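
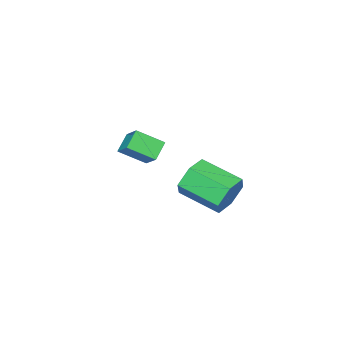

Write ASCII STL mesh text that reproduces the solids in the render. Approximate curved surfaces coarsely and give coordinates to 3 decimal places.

solid 
facet normal -0.145 0.941 -0.307
outer loop
vertex -1.398 -0.479 -2.027
vertex -1.893 -0.283 -1.192
vertex -0.914 -0.145 -1.231
endloop
endfacet
facet normal 0.860 -0.033 -0.509
outer loop
vertex -1.398 -0.479 -2.027
vertex -0.914 -0.145 -1.231
vertex -1.111 -2.332 -1.423
endloop
endfacet
facet normal 0.860 -0.033 -0.509
outer loop
vertex -1.111 -2.332 -1.423
vertex -0.914 -0.145 -1.231
vertex -0.627 -1.998 -0.627
endloop
endfacet
facet normal 0.146 -0.941 0.306
outer loop
vertex -1.111 -2.332 -1.423
vertex -0.627 -1.998 -0.627
vertex -1.607 -2.137 -0.588
endloop
endfacet
facet normal -0.145 0.941 -0.307
outer loop
vertex -0.914 -0.145 -1.231
vertex -1.893 -0.283 -1.192
vertex -1.409 0.051 -0.396
endloop
endfacet
facet normal 0.854 0.276 0.441
outer loop
vertex -0.914 -0.145 -1.231
vertex -1.409 0.051 -0.396
vertex -0.627 -1.998 -0.627
endloop
endfacet
facet normal 0.854 0.276 0.441
outer loop
vertex -0.627 -1.998 -0.627
vertex -1.409 0.051 -0.396
vertex -1.122 -1.802 0.208
endloop
endfacet
facet normal 0.146 -0.940 0.307
outer loop
vertex -0.627 -1.998 -0.627
vertex -1.122 -1.802 0.208
vertex -1.607 -2.137 -0.588
endloop
endfacet
facet normal -0.146 0.941 -0.306
outer loop
vertex -1.409 0.051 -0.396
vertex -1.893 -0.283 -1.192
vertex -2.389 -0.088 -0.357
endloop
endfacet
facet normal -0.006 0.309 0.951
outer loop
vertex -1.409 0.051 -0.396
vertex -2.389 -0.088 -0.357
vertex -1.122 -1.802 0.208
endloop
endfacet
facet normal -0.006 0.309 0.951
outer loop
vertex -1.122 -1.802 0.208
vertex -2.389 -0.088 -0.357
vertex -2.102 -1.941 0.247
endloop
endfacet
facet normal 0.146 -0.940 0.307
outer loop
vertex -1.122 -1.802 0.208
vertex -2.102 -1.941 0.247
vertex -1.607 -2.137 -0.588
endloop
endfacet
facet normal -0.146 0.941 -0.306
outer loop
vertex -2.389 -0.088 -0.357
vertex -1.893 -0.283 -1.192
vertex -2.873 -0.422 -1.153
endloop
endfacet
facet normal -0.860 0.033 0.509
outer loop
vertex -2.389 -0.088 -0.357
vertex -2.873 -0.422 -1.153
vertex -2.102 -1.941 0.247
endloop
endfacet
facet normal -0.860 0.033 0.509
outer loop
vertex -2.102 -1.941 0.247
vertex -2.873 -0.422 -1.153
vertex -2.586 -2.275 -0.549
endloop
endfacet
facet normal 0.145 -0.941 0.307
outer loop
vertex -2.102 -1.941 0.247
vertex -2.586 -2.275 -0.549
vertex -1.607 -2.137 -0.588
endloop
endfacet
facet normal -0.146 0.940 -0.307
outer loop
vertex -2.873 -0.422 -1.153
vertex -1.893 -0.283 -1.192
vertex -2.378 -0.618 -1.988
endloop
endfacet
facet normal -0.854 -0.276 -0.441
outer loop
vertex -2.873 -0.422 -1.153
vertex -2.378 -0.618 -1.988
vertex -2.586 -2.275 -0.549
endloop
endfacet
facet normal -0.854 -0.276 -0.441
outer loop
vertex -2.586 -2.275 -0.549
vertex -2.378 -0.618 -1.988
vertex -2.091 -2.471 -1.384
endloop
endfacet
facet normal 0.145 -0.941 0.307
outer loop
vertex -2.586 -2.275 -0.549
vertex -2.091 -2.471 -1.384
vertex -1.607 -2.137 -0.588
endloop
endfacet
facet normal -0.146 0.940 -0.307
outer loop
vertex -2.378 -0.618 -1.988
vertex -1.893 -0.283 -1.192
vertex -1.398 -0.479 -2.027
endloop
endfacet
facet normal 0.006 -0.309 -0.951
outer loop
vertex -2.378 -0.618 -1.988
vertex -1.398 -0.479 -2.027
vertex -2.091 -2.471 -1.384
endloop
endfacet
facet normal 0.006 -0.309 -0.951
outer loop
vertex -2.091 -2.471 -1.384
vertex -1.398 -0.479 -2.027
vertex -1.111 -2.332 -1.423
endloop
endfacet
facet normal 0.146 -0.941 0.306
outer loop
vertex -2.091 -2.471 -1.384
vertex -1.111 -2.332 -1.423
vertex -1.607 -2.137 -0.588
endloop
endfacet
facet normal -0.773 -0.163 0.613
outer loop
vertex 2.97 -1.003 4.446
vertex 2.284 -0.166 3.802
vertex 2.624 -1.784 3.802
endloop
endfacet
facet normal 0.545 -0.664 0.512
outer loop
vertex 3.336 -1.634 3.238
vertex 2.97 -1.003 4.446
vertex 2.624 -1.784 3.802
endloop
endfacet
facet normal -0.774 -0.163 0.612
outer loop
vertex 2.624 -1.784 3.802
vertex 2.284 -0.166 3.802
vertex 1.938 -0.946 3.157
endloop
endfacet
facet normal -0.324 -0.729 -0.603
outer loop
vertex 1.938 -0.946 3.157
vertex 3.336 -1.634 3.238
vertex 2.624 -1.784 3.802
endloop
endfacet
facet normal 0.324 0.729 0.603
outer loop
vertex 2.97 -1.003 4.446
vertex 2.996 -0.016 3.238
vertex 2.284 -0.166 3.802
endloop
endfacet
facet normal 0.544 -0.665 0.512
outer loop
vertex 3.682 -0.854 3.883
vertex 2.97 -1.003 4.446
vertex 3.336 -1.634 3.238
endloop
endfacet
facet normal 0.324 0.729 0.603
outer loop
vertex 3.682 -0.854 3.883
vertex 2.996 -0.016 3.238
vertex 2.97 -1.003 4.446
endloop
endfacet
facet normal -0.545 0.665 -0.511
outer loop
vertex 2.284 -0.166 3.802
vertex 2.996 -0.016 3.238
vertex 1.938 -0.946 3.157
endloop
endfacet
facet normal -0.324 -0.729 -0.603
outer loop
vertex 2.65 -0.797 2.594
vertex 3.336 -1.634 3.238
vertex 1.938 -0.946 3.157
endloop
endfacet
facet normal -0.544 0.664 -0.513
outer loop
vertex 1.938 -0.946 3.157
vertex 2.996 -0.016 3.238
vertex 2.65 -0.797 2.594
endloop
endfacet
facet normal 0.774 0.163 -0.612
outer loop
vertex 2.65 -0.797 2.594
vertex 3.682 -0.854 3.883
vertex 3.336 -1.634 3.238
endloop
endfacet
facet normal 0.774 0.162 -0.612
outer loop
vertex 2.996 -0.016 3.238
vertex 3.682 -0.854 3.883
vertex 2.65 -0.797 2.594
endloop
endfacet

endsolid


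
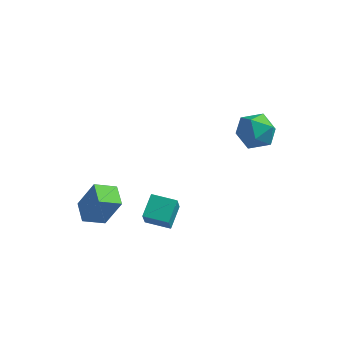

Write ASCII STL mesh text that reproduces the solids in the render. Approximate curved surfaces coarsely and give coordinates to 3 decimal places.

solid 
facet normal -0.741 -0.525 0.418
outer loop
vertex -3.649 -2.442 0.623
vertex -4.159 -1.587 0.793
vertex -4.325 -2.574 -0.743
endloop
endfacet
facet normal 0.505 -0.847 -0.168
outer loop
vertex -3.561 -2.033 -1.173
vertex -3.649 -2.442 0.623
vertex -4.325 -2.574 -0.743
endloop
endfacet
facet normal -0.741 -0.525 0.418
outer loop
vertex -4.325 -2.574 -0.743
vertex -4.159 -1.587 0.793
vertex -4.835 -1.719 -0.573
endloop
endfacet
facet normal -0.442 -0.086 -0.893
outer loop
vertex -4.835 -1.719 -0.573
vertex -3.561 -2.033 -1.173
vertex -4.325 -2.574 -0.743
endloop
endfacet
facet normal 0.442 0.086 0.893
outer loop
vertex -3.649 -2.442 0.623
vertex -3.395 -1.046 0.363
vertex -4.159 -1.587 0.793
endloop
endfacet
facet normal 0.505 -0.847 -0.168
outer loop
vertex -2.885 -1.901 0.193
vertex -3.649 -2.442 0.623
vertex -3.561 -2.033 -1.173
endloop
endfacet
facet normal 0.442 0.086 0.893
outer loop
vertex -2.885 -1.901 0.193
vertex -3.395 -1.046 0.363
vertex -3.649 -2.442 0.623
endloop
endfacet
facet normal -0.505 0.847 0.168
outer loop
vertex -4.159 -1.587 0.793
vertex -3.395 -1.046 0.363
vertex -4.835 -1.719 -0.573
endloop
endfacet
facet normal -0.442 -0.086 -0.893
outer loop
vertex -4.071 -1.178 -1.003
vertex -3.561 -2.033 -1.173
vertex -4.835 -1.719 -0.573
endloop
endfacet
facet normal -0.505 0.847 0.168
outer loop
vertex -4.835 -1.719 -0.573
vertex -3.395 -1.046 0.363
vertex -4.071 -1.178 -1.003
endloop
endfacet
facet normal 0.741 0.525 -0.418
outer loop
vertex -4.071 -1.178 -1.003
vertex -2.885 -1.901 0.193
vertex -3.561 -2.033 -1.173
endloop
endfacet
facet normal 0.741 0.525 -0.418
outer loop
vertex -3.395 -1.046 0.363
vertex -2.885 -1.901 0.193
vertex -4.071 -1.178 -1.003
endloop
endfacet
facet normal -0.997 0.001 0.074
outer loop
vertex -1.981 -2.067 -0.167
vertex -1.941 -1.088 0.355
vertex -2.046 -1.591 -1.055
endloop
endfacet
facet normal -0.035 -0.882 -0.470
outer loop
vertex -0.959 -1.592 -1.135
vertex -1.981 -2.067 -0.167
vertex -2.046 -1.591 -1.055
endloop
endfacet
facet normal -0.997 0.001 0.074
outer loop
vertex -2.046 -1.591 -1.055
vertex -1.941 -1.088 0.355
vertex -2.006 -0.612 -0.533
endloop
endfacet
facet normal -0.064 0.472 -0.879
outer loop
vertex -2.006 -0.612 -0.533
vertex -0.959 -1.592 -1.135
vertex -2.046 -1.591 -1.055
endloop
endfacet
facet normal 0.064 -0.472 0.879
outer loop
vertex -1.981 -2.067 -0.167
vertex -0.854 -1.089 0.275
vertex -1.941 -1.088 0.355
endloop
endfacet
facet normal -0.035 -0.882 -0.470
outer loop
vertex -0.894 -2.068 -0.247
vertex -1.981 -2.067 -0.167
vertex -0.959 -1.592 -1.135
endloop
endfacet
facet normal 0.064 -0.472 0.879
outer loop
vertex -0.894 -2.068 -0.247
vertex -0.854 -1.089 0.275
vertex -1.981 -2.067 -0.167
endloop
endfacet
facet normal 0.035 0.882 0.470
outer loop
vertex -1.941 -1.088 0.355
vertex -0.854 -1.089 0.275
vertex -2.006 -0.612 -0.533
endloop
endfacet
facet normal -0.064 0.472 -0.879
outer loop
vertex -0.919 -0.613 -0.613
vertex -0.959 -1.592 -1.135
vertex -2.006 -0.612 -0.533
endloop
endfacet
facet normal 0.035 0.882 0.470
outer loop
vertex -2.006 -0.612 -0.533
vertex -0.854 -1.089 0.275
vertex -0.919 -0.613 -0.613
endloop
endfacet
facet normal 0.997 -0.001 -0.074
outer loop
vertex -0.919 -0.613 -0.613
vertex -0.894 -2.068 -0.247
vertex -0.959 -1.592 -1.135
endloop
endfacet
facet normal 0.997 -0.001 -0.074
outer loop
vertex -0.854 -1.089 0.275
vertex -0.894 -2.068 -0.247
vertex -0.919 -0.613 -0.613
endloop
endfacet
facet normal -0.365 0.381 0.849
outer loop
vertex 0.417 3.356 2.053
vertex 0.997 2.8 2.552
vertex 1.281 3.663 2.287
endloop
endfacet
facet normal -0.393 0.861 0.322
outer loop
vertex 0.417 3.356 2.053
vertex 1.281 3.663 2.287
vertex 0.938 3.83 1.421
endloop
endfacet
facet normal -0.784 0.585 -0.208
outer loop
vertex 0.417 3.356 2.053
vertex 0.938 3.83 1.421
vertex 0.443 3.07 1.151
endloop
endfacet
facet normal -0.998 -0.065 -0.008
outer loop
vertex 0.417 3.356 2.053
vertex 0.443 3.07 1.151
vertex 0.479 2.433 1.85
endloop
endfacet
facet normal -0.739 -0.192 0.646
outer loop
vertex 0.417 3.356 2.053
vertex 0.479 2.433 1.85
vertex 0.997 2.8 2.552
endloop
endfacet
facet normal 0.270 0.960 0.078
outer loop
vertex 0.938 3.83 1.421
vertex 1.281 3.663 2.287
vertex 1.841 3.567 1.53
endloop
endfacet
facet normal 0.315 0.182 0.931
outer loop
vertex 1.281 3.663 2.287
vertex 0.997 2.8 2.552
vertex 1.877 2.93 2.229
endloop
endfacet
facet normal -0.289 -0.744 0.602
outer loop
vertex 0.997 2.8 2.552
vertex 0.479 2.433 1.85
vertex 1.382 2.17 1.959
endloop
endfacet
facet normal -0.708 -0.540 -0.455
outer loop
vertex 0.479 2.433 1.85
vertex 0.443 3.07 1.151
vertex 1.039 2.337 1.093
endloop
endfacet
facet normal -0.362 0.512 -0.779
outer loop
vertex 0.443 3.07 1.151
vertex 0.938 3.83 1.421
vertex 1.323 3.2 0.828
endloop
endfacet
facet normal 0.998 0.065 0.008
outer loop
vertex 1.903 2.644 1.327
vertex 1.841 3.567 1.53
vertex 1.877 2.93 2.229
endloop
endfacet
facet normal 0.784 -0.585 0.208
outer loop
vertex 1.903 2.644 1.327
vertex 1.877 2.93 2.229
vertex 1.382 2.17 1.959
endloop
endfacet
facet normal 0.393 -0.861 -0.322
outer loop
vertex 1.903 2.644 1.327
vertex 1.382 2.17 1.959
vertex 1.039 2.337 1.093
endloop
endfacet
facet normal 0.365 -0.381 -0.849
outer loop
vertex 1.903 2.644 1.327
vertex 1.039 2.337 1.093
vertex 1.323 3.2 0.828
endloop
endfacet
facet normal 0.739 0.192 -0.646
outer loop
vertex 1.903 2.644 1.327
vertex 1.323 3.2 0.828
vertex 1.841 3.567 1.53
endloop
endfacet
facet normal 0.708 0.540 0.455
outer loop
vertex 1.877 2.93 2.229
vertex 1.841 3.567 1.53
vertex 1.281 3.663 2.287
endloop
endfacet
facet normal 0.362 -0.512 0.779
outer loop
vertex 1.382 2.17 1.959
vertex 1.877 2.93 2.229
vertex 0.997 2.8 2.552
endloop
endfacet
facet normal -0.270 -0.960 -0.078
outer loop
vertex 1.039 2.337 1.093
vertex 1.382 2.17 1.959
vertex 0.479 2.433 1.85
endloop
endfacet
facet normal -0.315 -0.182 -0.931
outer loop
vertex 1.323 3.2 0.828
vertex 1.039 2.337 1.093
vertex 0.443 3.07 1.151
endloop
endfacet
facet normal 0.289 0.744 -0.602
outer loop
vertex 1.841 3.567 1.53
vertex 1.323 3.2 0.828
vertex 0.938 3.83 1.421
endloop
endfacet

endsolid


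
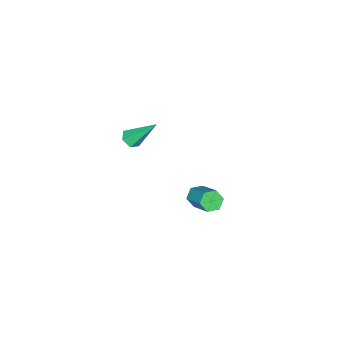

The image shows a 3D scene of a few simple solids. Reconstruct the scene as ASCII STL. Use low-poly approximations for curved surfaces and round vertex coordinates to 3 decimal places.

solid 
facet normal -0.337 -0.740 -0.582
outer loop
vertex -1.89 0.495 -3.733
vertex -2.429 0.793 -3.8
vertex -1.967 0.897 -4.2
endloop
endfacet
facet normal 0.933 -0.181 -0.310
outer loop
vertex -1.89 0.495 -3.733
vertex -1.967 0.897 -4.2
vertex -1.311 1.769 -2.733
endloop
endfacet
facet normal 0.933 -0.181 -0.310
outer loop
vertex -1.311 1.769 -2.733
vertex -1.967 0.897 -4.2
vertex -1.388 2.17 -3.199
endloop
endfacet
facet normal 0.337 0.741 0.582
outer loop
vertex -1.311 1.769 -2.733
vertex -1.388 2.17 -3.199
vertex -1.851 2.067 -2.8
endloop
endfacet
facet normal -0.337 -0.741 -0.582
outer loop
vertex -1.967 0.897 -4.2
vertex -2.429 0.793 -3.8
vertex -2.506 1.194 -4.266
endloop
endfacet
facet normal 0.358 0.471 -0.806
outer loop
vertex -1.967 0.897 -4.2
vertex -2.506 1.194 -4.266
vertex -1.388 2.17 -3.199
endloop
endfacet
facet normal 0.359 0.470 -0.806
outer loop
vertex -1.388 2.17 -3.199
vertex -2.506 1.194 -4.266
vertex -1.928 2.468 -3.266
endloop
endfacet
facet normal 0.337 0.741 0.582
outer loop
vertex -1.388 2.17 -3.199
vertex -1.928 2.468 -3.266
vertex -1.851 2.067 -2.8
endloop
endfacet
facet normal -0.337 -0.741 -0.582
outer loop
vertex -2.506 1.194 -4.266
vertex -2.429 0.793 -3.8
vertex -2.969 1.091 -3.867
endloop
endfacet
facet normal -0.574 0.651 -0.498
outer loop
vertex -2.506 1.194 -4.266
vertex -2.969 1.091 -3.867
vertex -1.928 2.468 -3.266
endloop
endfacet
facet normal -0.574 0.651 -0.497
outer loop
vertex -1.928 2.468 -3.266
vertex -2.969 1.091 -3.867
vertex -2.39 2.365 -2.867
endloop
endfacet
facet normal 0.337 0.740 0.581
outer loop
vertex -1.928 2.468 -3.266
vertex -2.39 2.365 -2.867
vertex -1.851 2.067 -2.8
endloop
endfacet
facet normal -0.337 -0.741 -0.582
outer loop
vertex -2.969 1.091 -3.867
vertex -2.429 0.793 -3.8
vertex -2.892 0.69 -3.401
endloop
endfacet
facet normal -0.933 0.181 0.310
outer loop
vertex -2.969 1.091 -3.867
vertex -2.892 0.69 -3.401
vertex -2.39 2.365 -2.867
endloop
endfacet
facet normal -0.933 0.181 0.310
outer loop
vertex -2.39 2.365 -2.867
vertex -2.892 0.69 -3.401
vertex -2.313 1.963 -2.4
endloop
endfacet
facet normal 0.337 0.740 0.582
outer loop
vertex -2.39 2.365 -2.867
vertex -2.313 1.963 -2.4
vertex -1.851 2.067 -2.8
endloop
endfacet
facet normal -0.337 -0.741 -0.582
outer loop
vertex -2.892 0.69 -3.401
vertex -2.429 0.793 -3.8
vertex -2.352 0.392 -3.334
endloop
endfacet
facet normal -0.360 -0.470 0.806
outer loop
vertex -2.892 0.69 -3.401
vertex -2.352 0.392 -3.334
vertex -2.313 1.963 -2.4
endloop
endfacet
facet normal -0.358 -0.471 0.806
outer loop
vertex -2.313 1.963 -2.4
vertex -2.352 0.392 -3.334
vertex -1.774 1.666 -2.334
endloop
endfacet
facet normal 0.337 0.741 0.582
outer loop
vertex -2.313 1.963 -2.4
vertex -1.774 1.666 -2.334
vertex -1.851 2.067 -2.8
endloop
endfacet
facet normal -0.337 -0.740 -0.581
outer loop
vertex -2.352 0.392 -3.334
vertex -2.429 0.793 -3.8
vertex -1.89 0.495 -3.733
endloop
endfacet
facet normal 0.574 -0.651 0.497
outer loop
vertex -2.352 0.392 -3.334
vertex -1.89 0.495 -3.733
vertex -1.774 1.666 -2.334
endloop
endfacet
facet normal 0.573 -0.651 0.497
outer loop
vertex -1.774 1.666 -2.334
vertex -1.89 0.495 -3.733
vertex -1.311 1.769 -2.733
endloop
endfacet
facet normal 0.337 0.741 0.582
outer loop
vertex -1.774 1.666 -2.334
vertex -1.311 1.769 -2.733
vertex -1.851 2.067 -2.8
endloop
endfacet
facet normal 0.252 -0.597 -0.761
outer loop
vertex 0.906 -0.59 2.046
vertex 0.471 -0.91 2.153
vertex 0.422 -0.487 1.805
endloop
endfacet
facet normal 0.331 0.901 -0.279
outer loop
vertex 0.906 -0.59 2.046
vertex 0.422 -0.487 1.805
vertex -0.011 0.23 3.607
endloop
endfacet
facet normal 0.254 -0.597 -0.761
outer loop
vertex 0.422 -0.487 1.805
vertex 0.471 -0.91 2.153
vertex -0.012 -0.807 1.911
endloop
endfacet
facet normal -0.603 0.681 -0.416
outer loop
vertex 0.422 -0.487 1.805
vertex -0.012 -0.807 1.911
vertex -0.011 0.23 3.607
endloop
endfacet
facet normal 0.254 -0.597 -0.761
outer loop
vertex -0.012 -0.807 1.911
vertex 0.471 -0.91 2.153
vertex 0.037 -1.23 2.259
endloop
endfacet
facet normal -0.996 -0.076 0.047
outer loop
vertex -0.012 -0.807 1.911
vertex 0.037 -1.23 2.259
vertex -0.011 0.23 3.607
endloop
endfacet
facet normal 0.254 -0.597 -0.761
outer loop
vertex 0.037 -1.23 2.259
vertex 0.471 -0.91 2.153
vertex 0.52 -1.333 2.501
endloop
endfacet
facet normal -0.455 -0.612 0.647
outer loop
vertex 0.037 -1.23 2.259
vertex 0.52 -1.333 2.501
vertex -0.011 0.23 3.607
endloop
endfacet
facet normal 0.252 -0.597 -0.761
outer loop
vertex 0.52 -1.333 2.501
vertex 0.471 -0.91 2.153
vertex 0.955 -1.013 2.394
endloop
endfacet
facet normal 0.481 -0.392 0.784
outer loop
vertex 0.52 -1.333 2.501
vertex 0.955 -1.013 2.394
vertex -0.011 0.23 3.607
endloop
endfacet
facet normal 0.252 -0.597 -0.761
outer loop
vertex 0.955 -1.013 2.394
vertex 0.471 -0.91 2.153
vertex 0.906 -0.59 2.046
endloop
endfacet
facet normal 0.874 0.365 0.321
outer loop
vertex 0.955 -1.013 2.394
vertex 0.906 -0.59 2.046
vertex -0.011 0.23 3.607
endloop
endfacet

endsolid


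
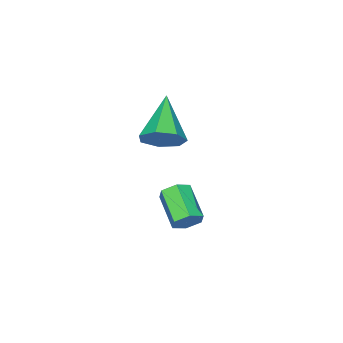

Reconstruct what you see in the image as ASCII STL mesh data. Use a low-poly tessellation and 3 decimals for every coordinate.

solid 
facet normal 0.680 0.486 -0.549
outer loop
vertex -1.589 -2.67 -0.361
vertex -2.109 -2.778 -1.1
vertex -2.112 -2.094 -0.499
endloop
endfacet
facet normal 0.052 0.277 0.959
outer loop
vertex -1.589 -2.67 -0.361
vertex -2.112 -2.094 -0.499
vertex -3.571 -3.822 0.08
endloop
endfacet
facet normal 0.681 0.485 -0.549
outer loop
vertex -2.112 -2.094 -0.499
vertex -2.109 -2.778 -1.1
vertex -2.632 -2.033 -1.09
endloop
endfacet
facet normal -0.543 0.640 0.544
outer loop
vertex -2.112 -2.094 -0.499
vertex -2.632 -2.033 -1.09
vertex -3.571 -3.822 0.08
endloop
endfacet
facet normal 0.680 0.485 -0.550
outer loop
vertex -2.632 -2.033 -1.09
vertex -2.109 -2.778 -1.1
vertex -2.759 -2.533 -1.688
endloop
endfacet
facet normal -0.911 0.391 -0.133
outer loop
vertex -2.632 -2.033 -1.09
vertex -2.759 -2.533 -1.688
vertex -3.571 -3.822 0.08
endloop
endfacet
facet normal 0.680 0.487 -0.549
outer loop
vertex -2.759 -2.533 -1.688
vertex -2.109 -2.778 -1.1
vertex -2.396 -3.216 -1.844
endloop
endfacet
facet normal -0.776 -0.284 -0.563
outer loop
vertex -2.759 -2.533 -1.688
vertex -2.396 -3.216 -1.844
vertex -3.571 -3.822 0.08
endloop
endfacet
facet normal 0.680 0.486 -0.549
outer loop
vertex -2.396 -3.216 -1.844
vertex -2.109 -2.778 -1.1
vertex -1.817 -3.57 -1.44
endloop
endfacet
facet normal -0.240 -0.874 -0.422
outer loop
vertex -2.396 -3.216 -1.844
vertex -1.817 -3.57 -1.44
vertex -3.571 -3.822 0.08
endloop
endfacet
facet normal 0.680 0.486 -0.549
outer loop
vertex -1.817 -3.57 -1.44
vertex -2.109 -2.778 -1.1
vertex -1.458 -3.327 -0.78
endloop
endfacet
facet normal 0.295 -0.938 0.185
outer loop
vertex -1.817 -3.57 -1.44
vertex -1.458 -3.327 -0.78
vertex -3.571 -3.822 0.08
endloop
endfacet
facet normal 0.680 0.486 -0.549
outer loop
vertex -1.458 -3.327 -0.78
vertex -2.109 -2.778 -1.1
vertex -1.589 -2.67 -0.361
endloop
endfacet
facet normal 0.425 -0.425 0.799
outer loop
vertex -1.458 -3.327 -0.78
vertex -1.589 -2.67 -0.361
vertex -3.571 -3.822 0.08
endloop
endfacet
facet normal 0.448 0.772 -0.451
outer loop
vertex 2.122 1.255 -1.382
vertex 1.765 1.629 -1.097
vertex 2.28 1.471 -0.856
endloop
endfacet
facet normal 0.852 -0.521 -0.042
outer loop
vertex 2.122 1.255 -1.382
vertex 2.28 1.471 -0.856
vertex 1.471 0.137 -0.728
endloop
endfacet
facet normal 0.852 -0.521 -0.043
outer loop
vertex 1.471 0.137 -0.728
vertex 2.28 1.471 -0.856
vertex 1.629 0.352 -0.202
endloop
endfacet
facet normal -0.450 -0.771 0.450
outer loop
vertex 1.471 0.137 -0.728
vertex 1.629 0.352 -0.202
vertex 1.115 0.511 -0.443
endloop
endfacet
facet normal 0.448 0.771 -0.453
outer loop
vertex 2.28 1.471 -0.856
vertex 1.765 1.629 -1.097
vertex 1.924 1.845 -0.572
endloop
endfacet
facet normal 0.658 0.056 0.751
outer loop
vertex 2.28 1.471 -0.856
vertex 1.924 1.845 -0.572
vertex 1.629 0.352 -0.202
endloop
endfacet
facet normal 0.659 0.056 0.750
outer loop
vertex 1.629 0.352 -0.202
vertex 1.924 1.845 -0.572
vertex 1.273 0.727 0.083
endloop
endfacet
facet normal -0.450 -0.770 0.452
outer loop
vertex 1.629 0.352 -0.202
vertex 1.273 0.727 0.083
vertex 1.115 0.511 -0.443
endloop
endfacet
facet normal 0.448 0.771 -0.453
outer loop
vertex 1.924 1.845 -0.572
vertex 1.765 1.629 -1.097
vertex 1.409 2.003 -0.812
endloop
endfacet
facet normal -0.193 0.577 0.794
outer loop
vertex 1.924 1.845 -0.572
vertex 1.409 2.003 -0.812
vertex 1.273 0.727 0.083
endloop
endfacet
facet normal -0.194 0.577 0.793
outer loop
vertex 1.273 0.727 0.083
vertex 1.409 2.003 -0.812
vertex 0.758 0.885 -0.158
endloop
endfacet
facet normal -0.448 -0.772 0.451
outer loop
vertex 1.273 0.727 0.083
vertex 0.758 0.885 -0.158
vertex 1.115 0.511 -0.443
endloop
endfacet
facet normal 0.450 0.771 -0.450
outer loop
vertex 1.409 2.003 -0.812
vertex 1.765 1.629 -1.097
vertex 1.251 1.788 -1.338
endloop
endfacet
facet normal -0.852 0.521 0.043
outer loop
vertex 1.409 2.003 -0.812
vertex 1.251 1.788 -1.338
vertex 0.758 0.885 -0.158
endloop
endfacet
facet normal -0.853 0.521 0.042
outer loop
vertex 0.758 0.885 -0.158
vertex 1.251 1.788 -1.338
vertex 0.6 0.669 -0.684
endloop
endfacet
facet normal -0.448 -0.772 0.451
outer loop
vertex 0.758 0.885 -0.158
vertex 0.6 0.669 -0.684
vertex 1.115 0.511 -0.443
endloop
endfacet
facet normal 0.450 0.770 -0.452
outer loop
vertex 1.251 1.788 -1.338
vertex 1.765 1.629 -1.097
vertex 1.607 1.413 -1.623
endloop
endfacet
facet normal -0.659 -0.055 -0.750
outer loop
vertex 1.251 1.788 -1.338
vertex 1.607 1.413 -1.623
vertex 0.6 0.669 -0.684
endloop
endfacet
facet normal -0.658 -0.057 -0.751
outer loop
vertex 0.6 0.669 -0.684
vertex 1.607 1.413 -1.623
vertex 0.956 0.295 -0.968
endloop
endfacet
facet normal -0.448 -0.771 0.453
outer loop
vertex 0.6 0.669 -0.684
vertex 0.956 0.295 -0.968
vertex 1.115 0.511 -0.443
endloop
endfacet
facet normal 0.448 0.772 -0.451
outer loop
vertex 1.607 1.413 -1.623
vertex 1.765 1.629 -1.097
vertex 2.122 1.255 -1.382
endloop
endfacet
facet normal 0.194 -0.578 -0.793
outer loop
vertex 1.607 1.413 -1.623
vertex 2.122 1.255 -1.382
vertex 0.956 0.295 -0.968
endloop
endfacet
facet normal 0.193 -0.577 -0.794
outer loop
vertex 0.956 0.295 -0.968
vertex 2.122 1.255 -1.382
vertex 1.471 0.137 -0.728
endloop
endfacet
facet normal -0.448 -0.771 0.453
outer loop
vertex 0.956 0.295 -0.968
vertex 1.471 0.137 -0.728
vertex 1.115 0.511 -0.443
endloop
endfacet

endsolid


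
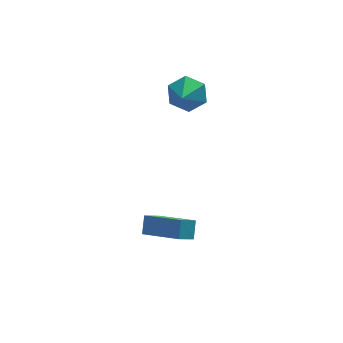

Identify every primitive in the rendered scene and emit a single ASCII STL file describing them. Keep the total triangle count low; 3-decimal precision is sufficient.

solid 
facet normal 0.372 0.773 -0.515
outer loop
vertex 1.893 2.388 1.689
vertex 1.159 2.406 1.186
vertex 1.198 2.886 1.935
endloop
endfacet
facet normal 0.217 -0.172 0.961
outer loop
vertex 1.893 2.388 1.689
vertex 1.198 2.886 1.935
vertex 0.721 1.494 1.794
endloop
endfacet
facet normal 0.371 0.773 -0.515
outer loop
vertex 1.198 2.886 1.935
vertex 1.159 2.406 1.186
vertex 0.463 2.904 1.432
endloop
endfacet
facet normal -0.560 0.109 0.822
outer loop
vertex 1.198 2.886 1.935
vertex 0.463 2.904 1.432
vertex 0.721 1.494 1.794
endloop
endfacet
facet normal 0.371 0.773 -0.515
outer loop
vertex 0.463 2.904 1.432
vertex 1.159 2.406 1.186
vertex 0.425 2.424 0.684
endloop
endfacet
facet normal -0.980 -0.143 0.141
outer loop
vertex 0.463 2.904 1.432
vertex 0.425 2.424 0.684
vertex 0.721 1.494 1.794
endloop
endfacet
facet normal 0.371 0.773 -0.515
outer loop
vertex 0.425 2.424 0.684
vertex 1.159 2.406 1.186
vertex 1.12 1.926 0.438
endloop
endfacet
facet normal -0.623 -0.673 -0.398
outer loop
vertex 0.425 2.424 0.684
vertex 1.12 1.926 0.438
vertex 0.721 1.494 1.794
endloop
endfacet
facet normal 0.371 0.773 -0.515
outer loop
vertex 1.12 1.926 0.438
vertex 1.159 2.406 1.186
vertex 1.854 1.908 0.94
endloop
endfacet
facet normal 0.154 -0.954 -0.259
outer loop
vertex 1.12 1.926 0.438
vertex 1.854 1.908 0.94
vertex 0.721 1.494 1.794
endloop
endfacet
facet normal 0.372 0.773 -0.515
outer loop
vertex 1.854 1.908 0.94
vertex 1.159 2.406 1.186
vertex 1.893 2.388 1.689
endloop
endfacet
facet normal 0.574 -0.703 0.421
outer loop
vertex 1.854 1.908 0.94
vertex 1.893 2.388 1.689
vertex 0.721 1.494 1.794
endloop
endfacet
facet normal -0.597 0.688 -0.412
outer loop
vertex -1.292 -0.457 -3.733
vertex -0.62 -0.165 -4.22
vertex -1.507 -1.025 -4.371
endloop
endfacet
facet normal -0.764 -0.332 0.553
outer loop
vertex -0.3 -2.415 -3.54
vertex -1.292 -0.457 -3.733
vertex -1.507 -1.025 -4.371
endloop
endfacet
facet normal -0.598 0.689 -0.411
outer loop
vertex -1.507 -1.025 -4.371
vertex -0.62 -0.165 -4.22
vertex -0.835 -0.732 -4.858
endloop
endfacet
facet normal -0.244 -0.645 -0.724
outer loop
vertex -0.835 -0.732 -4.858
vertex -0.3 -2.415 -3.54
vertex -1.507 -1.025 -4.371
endloop
endfacet
facet normal 0.244 0.645 0.724
outer loop
vertex -1.292 -0.457 -3.733
vertex 0.587 -1.555 -3.389
vertex -0.62 -0.165 -4.22
endloop
endfacet
facet normal -0.764 -0.333 0.553
outer loop
vertex -0.085 -1.848 -2.902
vertex -1.292 -0.457 -3.733
vertex -0.3 -2.415 -3.54
endloop
endfacet
facet normal 0.244 0.645 0.725
outer loop
vertex -0.085 -1.848 -2.902
vertex 0.587 -1.555 -3.389
vertex -1.292 -0.457 -3.733
endloop
endfacet
facet normal 0.764 0.333 -0.553
outer loop
vertex -0.62 -0.165 -4.22
vertex 0.587 -1.555 -3.389
vertex -0.835 -0.732 -4.858
endloop
endfacet
facet normal -0.245 -0.645 -0.724
outer loop
vertex 0.372 -2.123 -4.027
vertex -0.3 -2.415 -3.54
vertex -0.835 -0.732 -4.858
endloop
endfacet
facet normal 0.764 0.332 -0.553
outer loop
vertex -0.835 -0.732 -4.858
vertex 0.587 -1.555 -3.389
vertex 0.372 -2.123 -4.027
endloop
endfacet
facet normal 0.597 -0.689 0.411
outer loop
vertex 0.372 -2.123 -4.027
vertex -0.085 -1.848 -2.902
vertex -0.3 -2.415 -3.54
endloop
endfacet
facet normal 0.598 -0.688 0.411
outer loop
vertex 0.587 -1.555 -3.389
vertex -0.085 -1.848 -2.902
vertex 0.372 -2.123 -4.027
endloop
endfacet

endsolid


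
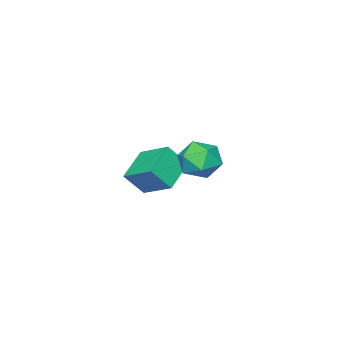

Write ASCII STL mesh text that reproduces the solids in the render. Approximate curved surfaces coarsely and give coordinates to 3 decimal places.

solid 
facet normal -0.824 0.566 0.017
outer loop
vertex 3.238 3.65 1.578
vertex 2.604 2.741 1.095
vertex 2.698 2.841 2.296
endloop
endfacet
facet normal -0.382 0.743 0.550
outer loop
vertex 3.238 3.65 1.578
vertex 2.698 2.841 2.296
vertex 3.815 3.226 2.552
endloop
endfacet
facet normal 0.242 0.934 0.263
outer loop
vertex 3.238 3.65 1.578
vertex 3.815 3.226 2.552
vertex 4.411 3.365 1.509
endloop
endfacet
facet normal 0.186 0.875 -0.447
outer loop
vertex 3.238 3.65 1.578
vertex 4.411 3.365 1.509
vertex 3.662 3.065 0.609
endloop
endfacet
facet normal -0.473 0.647 -0.598
outer loop
vertex 3.238 3.65 1.578
vertex 3.662 3.065 0.609
vertex 2.604 2.741 1.095
endloop
endfacet
facet normal -0.273 0.161 0.949
outer loop
vertex 3.815 3.226 2.552
vertex 2.698 2.841 2.296
vertex 3.538 2.055 2.671
endloop
endfacet
facet normal -0.988 -0.125 0.088
outer loop
vertex 2.698 2.841 2.296
vertex 2.604 2.741 1.095
vertex 2.789 1.755 1.771
endloop
endfacet
facet normal -0.419 0.007 -0.908
outer loop
vertex 2.604 2.741 1.095
vertex 3.662 3.065 0.609
vertex 3.385 1.894 0.728
endloop
endfacet
facet normal 0.647 0.375 -0.664
outer loop
vertex 3.662 3.065 0.609
vertex 4.411 3.365 1.509
vertex 4.502 2.279 0.984
endloop
endfacet
facet normal 0.738 0.470 0.484
outer loop
vertex 4.411 3.365 1.509
vertex 3.815 3.226 2.552
vertex 4.596 2.379 2.185
endloop
endfacet
facet normal -0.186 -0.875 0.447
outer loop
vertex 3.962 1.47 1.702
vertex 3.538 2.055 2.671
vertex 2.789 1.755 1.771
endloop
endfacet
facet normal -0.242 -0.934 -0.263
outer loop
vertex 3.962 1.47 1.702
vertex 2.789 1.755 1.771
vertex 3.385 1.894 0.728
endloop
endfacet
facet normal 0.382 -0.743 -0.550
outer loop
vertex 3.962 1.47 1.702
vertex 3.385 1.894 0.728
vertex 4.502 2.279 0.984
endloop
endfacet
facet normal 0.824 -0.566 -0.017
outer loop
vertex 3.962 1.47 1.702
vertex 4.502 2.279 0.984
vertex 4.596 2.379 2.185
endloop
endfacet
facet normal 0.473 -0.647 0.598
outer loop
vertex 3.962 1.47 1.702
vertex 4.596 2.379 2.185
vertex 3.538 2.055 2.671
endloop
endfacet
facet normal -0.647 -0.375 0.664
outer loop
vertex 2.789 1.755 1.771
vertex 3.538 2.055 2.671
vertex 2.698 2.841 2.296
endloop
endfacet
facet normal -0.738 -0.470 -0.484
outer loop
vertex 3.385 1.894 0.728
vertex 2.789 1.755 1.771
vertex 2.604 2.741 1.095
endloop
endfacet
facet normal 0.273 -0.161 -0.949
outer loop
vertex 4.502 2.279 0.984
vertex 3.385 1.894 0.728
vertex 3.662 3.065 0.609
endloop
endfacet
facet normal 0.988 0.125 -0.088
outer loop
vertex 4.596 2.379 2.185
vertex 4.502 2.279 0.984
vertex 4.411 3.365 1.509
endloop
endfacet
facet normal 0.419 -0.007 0.908
outer loop
vertex 3.538 2.055 2.671
vertex 4.596 2.379 2.185
vertex 3.815 3.226 2.552
endloop
endfacet
facet normal -0.479 0.407 -0.778
outer loop
vertex -0.942 -2.062 -1.907
vertex 0.91 -1.572 -2.792
vertex -0.921 -3.917 -2.891
endloop
endfacet
facet normal -0.878 -0.232 0.419
outer loop
vertex -0.13 -4.588 -1.608
vertex -0.942 -2.062 -1.907
vertex -0.921 -3.917 -2.891
endloop
endfacet
facet normal -0.479 0.407 -0.778
outer loop
vertex -0.921 -3.917 -2.891
vertex 0.91 -1.572 -2.792
vertex 0.931 -3.427 -3.776
endloop
endfacet
facet normal 0.010 -0.884 -0.468
outer loop
vertex 0.931 -3.427 -3.776
vertex -0.13 -4.588 -1.608
vertex -0.921 -3.917 -2.891
endloop
endfacet
facet normal -0.010 0.884 0.468
outer loop
vertex -0.942 -2.062 -1.907
vertex 1.701 -2.243 -1.509
vertex 0.91 -1.572 -2.792
endloop
endfacet
facet normal -0.878 -0.232 0.419
outer loop
vertex -0.151 -2.733 -0.624
vertex -0.942 -2.062 -1.907
vertex -0.13 -4.588 -1.608
endloop
endfacet
facet normal -0.010 0.884 0.468
outer loop
vertex -0.151 -2.733 -0.624
vertex 1.701 -2.243 -1.509
vertex -0.942 -2.062 -1.907
endloop
endfacet
facet normal 0.878 0.232 -0.419
outer loop
vertex 0.91 -1.572 -2.792
vertex 1.701 -2.243 -1.509
vertex 0.931 -3.427 -3.776
endloop
endfacet
facet normal 0.010 -0.884 -0.468
outer loop
vertex 1.722 -4.098 -2.493
vertex -0.13 -4.588 -1.608
vertex 0.931 -3.427 -3.776
endloop
endfacet
facet normal 0.878 0.232 -0.419
outer loop
vertex 0.931 -3.427 -3.776
vertex 1.701 -2.243 -1.509
vertex 1.722 -4.098 -2.493
endloop
endfacet
facet normal 0.479 -0.407 0.778
outer loop
vertex 1.722 -4.098 -2.493
vertex -0.151 -2.733 -0.624
vertex -0.13 -4.588 -1.608
endloop
endfacet
facet normal 0.479 -0.407 0.778
outer loop
vertex 1.701 -2.243 -1.509
vertex -0.151 -2.733 -0.624
vertex 1.722 -4.098 -2.493
endloop
endfacet

endsolid


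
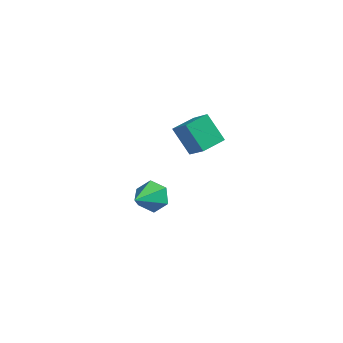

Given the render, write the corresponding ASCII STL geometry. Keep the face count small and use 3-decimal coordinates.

solid 
facet normal -0.627 0.386 -0.677
outer loop
vertex -1.64 2.298 0.636
vertex -1.177 3.224 0.736
vertex -0.795 1.981 -0.328
endloop
endfacet
facet normal -0.445 -0.890 -0.097
outer loop
vertex -0.043 1.516 0.484
vertex -1.64 2.298 0.636
vertex -0.795 1.981 -0.328
endloop
endfacet
facet normal -0.626 0.387 -0.677
outer loop
vertex -0.795 1.981 -0.328
vertex -1.177 3.224 0.736
vertex -0.332 2.906 -0.227
endloop
endfacet
facet normal 0.640 -0.240 -0.730
outer loop
vertex -0.332 2.906 -0.227
vertex -0.043 1.516 0.484
vertex -0.795 1.981 -0.328
endloop
endfacet
facet normal -0.639 0.241 0.730
outer loop
vertex -1.64 2.298 0.636
vertex -0.425 2.759 1.548
vertex -1.177 3.224 0.736
endloop
endfacet
facet normal -0.445 -0.890 -0.097
outer loop
vertex -0.888 1.834 1.447
vertex -1.64 2.298 0.636
vertex -0.043 1.516 0.484
endloop
endfacet
facet normal -0.639 0.240 0.730
outer loop
vertex -0.888 1.834 1.447
vertex -0.425 2.759 1.548
vertex -1.64 2.298 0.636
endloop
endfacet
facet normal 0.446 0.890 0.097
outer loop
vertex -1.177 3.224 0.736
vertex -0.425 2.759 1.548
vertex -0.332 2.906 -0.227
endloop
endfacet
facet normal 0.639 -0.241 -0.730
outer loop
vertex 0.42 2.442 0.584
vertex -0.043 1.516 0.484
vertex -0.332 2.906 -0.227
endloop
endfacet
facet normal 0.445 0.890 0.097
outer loop
vertex -0.332 2.906 -0.227
vertex -0.425 2.759 1.548
vertex 0.42 2.442 0.584
endloop
endfacet
facet normal 0.626 -0.386 0.677
outer loop
vertex 0.42 2.442 0.584
vertex -0.888 1.834 1.447
vertex -0.043 1.516 0.484
endloop
endfacet
facet normal 0.626 -0.387 0.676
outer loop
vertex -0.425 2.759 1.548
vertex -0.888 1.834 1.447
vertex 0.42 2.442 0.584
endloop
endfacet
facet normal 0.099 0.855 -0.508
outer loop
vertex -2.469 2.398 -4.798
vertex -2.716 2.781 -4.202
vertex -1.982 2.647 -4.284
endloop
endfacet
facet normal 0.653 -0.705 -0.277
outer loop
vertex -2.469 2.398 -4.798
vertex -1.982 2.647 -4.284
vertex -2.864 1.499 -3.438
endloop
endfacet
facet normal 0.099 0.855 -0.509
outer loop
vertex -1.982 2.647 -4.284
vertex -2.716 2.781 -4.202
vertex -2.228 3.03 -3.689
endloop
endfacet
facet normal 0.823 -0.259 0.507
outer loop
vertex -1.982 2.647 -4.284
vertex -2.228 3.03 -3.689
vertex -2.864 1.499 -3.438
endloop
endfacet
facet normal 0.100 0.855 -0.510
outer loop
vertex -2.228 3.03 -3.689
vertex -2.716 2.781 -4.202
vertex -2.962 3.165 -3.606
endloop
endfacet
facet normal 0.131 0.107 0.986
outer loop
vertex -2.228 3.03 -3.689
vertex -2.962 3.165 -3.606
vertex -2.864 1.499 -3.438
endloop
endfacet
facet normal 0.100 0.855 -0.510
outer loop
vertex -2.962 3.165 -3.606
vertex -2.716 2.781 -4.202
vertex -3.449 2.916 -4.119
endloop
endfacet
facet normal -0.731 0.026 0.682
outer loop
vertex -2.962 3.165 -3.606
vertex -3.449 2.916 -4.119
vertex -2.864 1.499 -3.438
endloop
endfacet
facet normal 0.100 0.855 -0.510
outer loop
vertex -3.449 2.916 -4.119
vertex -2.716 2.781 -4.202
vertex -3.203 2.532 -4.715
endloop
endfacet
facet normal -0.902 -0.421 -0.101
outer loop
vertex -3.449 2.916 -4.119
vertex -3.203 2.532 -4.715
vertex -2.864 1.499 -3.438
endloop
endfacet
facet normal 0.099 0.855 -0.509
outer loop
vertex -3.203 2.532 -4.715
vertex -2.716 2.781 -4.202
vertex -2.469 2.398 -4.798
endloop
endfacet
facet normal -0.209 -0.787 -0.581
outer loop
vertex -3.203 2.532 -4.715
vertex -2.469 2.398 -4.798
vertex -2.864 1.499 -3.438
endloop
endfacet

endsolid


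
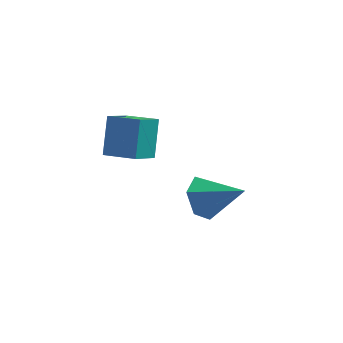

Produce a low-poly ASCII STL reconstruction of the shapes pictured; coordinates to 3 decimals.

solid 
facet normal -0.896 0.365 -0.253
outer loop
vertex -2.444 -2.246 0.773
vertex -1.868 -1.332 0.051
vertex -2.487 -3.277 -0.565
endloop
endfacet
facet normal -0.443 -0.703 0.556
outer loop
vertex -1.232 -3.788 -0.211
vertex -2.444 -2.246 0.773
vertex -2.487 -3.277 -0.565
endloop
endfacet
facet normal -0.896 0.365 -0.253
outer loop
vertex -2.487 -3.277 -0.565
vertex -1.868 -1.332 0.051
vertex -1.91 -2.363 -1.288
endloop
endfacet
facet normal -0.025 -0.610 -0.792
outer loop
vertex -1.91 -2.363 -1.288
vertex -1.232 -3.788 -0.211
vertex -2.487 -3.277 -0.565
endloop
endfacet
facet normal 0.025 0.610 0.792
outer loop
vertex -2.444 -2.246 0.773
vertex -0.613 -1.843 0.405
vertex -1.868 -1.332 0.051
endloop
endfacet
facet normal -0.444 -0.703 0.555
outer loop
vertex -1.19 -2.757 1.128
vertex -2.444 -2.246 0.773
vertex -1.232 -3.788 -0.211
endloop
endfacet
facet normal 0.025 0.611 0.792
outer loop
vertex -1.19 -2.757 1.128
vertex -0.613 -1.843 0.405
vertex -2.444 -2.246 0.773
endloop
endfacet
facet normal 0.443 0.704 -0.556
outer loop
vertex -1.868 -1.332 0.051
vertex -0.613 -1.843 0.405
vertex -1.91 -2.363 -1.288
endloop
endfacet
facet normal -0.024 -0.610 -0.792
outer loop
vertex -0.656 -2.874 -0.933
vertex -1.232 -3.788 -0.211
vertex -1.91 -2.363 -1.288
endloop
endfacet
facet normal 0.444 0.703 -0.556
outer loop
vertex -1.91 -2.363 -1.288
vertex -0.613 -1.843 0.405
vertex -0.656 -2.874 -0.933
endloop
endfacet
facet normal 0.896 -0.365 0.253
outer loop
vertex -0.656 -2.874 -0.933
vertex -1.19 -2.757 1.128
vertex -1.232 -3.788 -0.211
endloop
endfacet
facet normal 0.896 -0.366 0.253
outer loop
vertex -0.613 -1.843 0.405
vertex -1.19 -2.757 1.128
vertex -0.656 -2.874 -0.933
endloop
endfacet
facet normal -0.824 0.221 -0.522
outer loop
vertex 1.341 -2.272 -5.047
vertex 1.003 -1.724 -4.282
vertex 1.566 -1.299 -4.991
endloop
endfacet
facet normal 0.809 -0.154 -0.567
outer loop
vertex 1.341 -2.272 -5.047
vertex 1.566 -1.299 -4.991
vertex 2.617 -2.156 -3.258
endloop
endfacet
facet normal -0.824 0.221 -0.522
outer loop
vertex 1.566 -1.299 -4.991
vertex 1.003 -1.724 -4.282
vertex 1.228 -0.751 -4.226
endloop
endfacet
facet normal 0.749 0.649 -0.134
outer loop
vertex 1.566 -1.299 -4.991
vertex 1.228 -0.751 -4.226
vertex 2.617 -2.156 -3.258
endloop
endfacet
facet normal -0.824 0.221 -0.522
outer loop
vertex 1.228 -0.751 -4.226
vertex 1.003 -1.724 -4.282
vertex 0.665 -1.176 -3.517
endloop
endfacet
facet normal 0.273 0.714 0.645
outer loop
vertex 1.228 -0.751 -4.226
vertex 0.665 -1.176 -3.517
vertex 2.617 -2.156 -3.258
endloop
endfacet
facet normal -0.824 0.221 -0.522
outer loop
vertex 0.665 -1.176 -3.517
vertex 1.003 -1.724 -4.282
vertex 0.44 -2.148 -3.573
endloop
endfacet
facet normal -0.143 -0.024 0.989
outer loop
vertex 0.665 -1.176 -3.517
vertex 0.44 -2.148 -3.573
vertex 2.617 -2.156 -3.258
endloop
endfacet
facet normal -0.824 0.221 -0.522
outer loop
vertex 0.44 -2.148 -3.573
vertex 1.003 -1.724 -4.282
vertex 0.778 -2.696 -4.338
endloop
endfacet
facet normal -0.083 -0.827 0.556
outer loop
vertex 0.44 -2.148 -3.573
vertex 0.778 -2.696 -4.338
vertex 2.617 -2.156 -3.258
endloop
endfacet
facet normal -0.824 0.221 -0.522
outer loop
vertex 0.778 -2.696 -4.338
vertex 1.003 -1.724 -4.282
vertex 1.341 -2.272 -5.047
endloop
endfacet
facet normal 0.393 -0.893 -0.222
outer loop
vertex 0.778 -2.696 -4.338
vertex 1.341 -2.272 -5.047
vertex 2.617 -2.156 -3.258
endloop
endfacet

endsolid


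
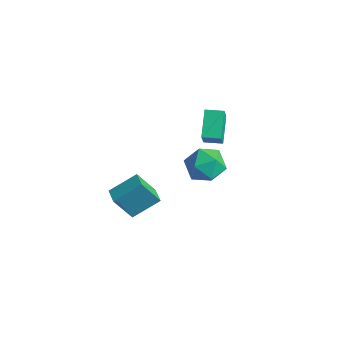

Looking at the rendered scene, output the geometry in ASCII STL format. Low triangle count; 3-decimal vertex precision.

solid 
facet normal -0.786 -0.617 -0.025
outer loop
vertex 1.574 2.572 2.591
vertex 0.666 3.693 3.452
vertex 1.188 3.109 1.483
endloop
endfacet
facet normal 0.541 -0.667 -0.512
outer loop
vertex 1.974 3.727 1.508
vertex 1.574 2.572 2.591
vertex 1.188 3.109 1.483
endloop
endfacet
facet normal -0.786 -0.617 -0.025
outer loop
vertex 1.188 3.109 1.483
vertex 0.666 3.693 3.452
vertex 0.28 4.23 2.344
endloop
endfacet
facet normal -0.300 0.416 -0.858
outer loop
vertex 0.28 4.23 2.344
vertex 1.974 3.727 1.508
vertex 1.188 3.109 1.483
endloop
endfacet
facet normal 0.300 -0.416 0.858
outer loop
vertex 1.574 2.572 2.591
vertex 1.452 4.311 3.477
vertex 0.666 3.693 3.452
endloop
endfacet
facet normal 0.541 -0.667 -0.512
outer loop
vertex 2.36 3.19 2.616
vertex 1.574 2.572 2.591
vertex 1.974 3.727 1.508
endloop
endfacet
facet normal 0.300 -0.416 0.858
outer loop
vertex 2.36 3.19 2.616
vertex 1.452 4.311 3.477
vertex 1.574 2.572 2.591
endloop
endfacet
facet normal -0.541 0.667 0.512
outer loop
vertex 0.666 3.693 3.452
vertex 1.452 4.311 3.477
vertex 0.28 4.23 2.344
endloop
endfacet
facet normal -0.300 0.416 -0.858
outer loop
vertex 1.066 4.848 2.369
vertex 1.974 3.727 1.508
vertex 0.28 4.23 2.344
endloop
endfacet
facet normal -0.541 0.667 0.512
outer loop
vertex 0.28 4.23 2.344
vertex 1.452 4.311 3.477
vertex 1.066 4.848 2.369
endloop
endfacet
facet normal 0.786 0.617 0.025
outer loop
vertex 1.066 4.848 2.369
vertex 2.36 3.19 2.616
vertex 1.974 3.727 1.508
endloop
endfacet
facet normal 0.786 0.617 0.025
outer loop
vertex 1.452 4.311 3.477
vertex 2.36 3.19 2.616
vertex 1.066 4.848 2.369
endloop
endfacet
facet normal -0.882 0.464 -0.087
outer loop
vertex -2.719 0.046 -3.554
vertex -2.066 1.463 -2.617
vertex -2.146 0.836 -5.149
endloop
endfacet
facet normal -0.359 -0.779 -0.515
outer loop
vertex -1.274 0.377 -5.063
vertex -2.719 0.046 -3.554
vertex -2.146 0.836 -5.149
endloop
endfacet
facet normal -0.882 0.463 -0.087
outer loop
vertex -2.146 0.836 -5.149
vertex -2.066 1.463 -2.617
vertex -1.494 2.253 -4.212
endloop
endfacet
facet normal 0.307 0.423 -0.853
outer loop
vertex -1.494 2.253 -4.212
vertex -1.274 0.377 -5.063
vertex -2.146 0.836 -5.149
endloop
endfacet
facet normal -0.307 -0.423 0.853
outer loop
vertex -2.719 0.046 -3.554
vertex -1.194 1.004 -2.531
vertex -2.066 1.463 -2.617
endloop
endfacet
facet normal -0.359 -0.779 -0.514
outer loop
vertex -1.846 -0.413 -3.468
vertex -2.719 0.046 -3.554
vertex -1.274 0.377 -5.063
endloop
endfacet
facet normal -0.306 -0.423 0.853
outer loop
vertex -1.846 -0.413 -3.468
vertex -1.194 1.004 -2.531
vertex -2.719 0.046 -3.554
endloop
endfacet
facet normal 0.359 0.779 0.514
outer loop
vertex -2.066 1.463 -2.617
vertex -1.194 1.004 -2.531
vertex -1.494 2.253 -4.212
endloop
endfacet
facet normal 0.306 0.423 -0.853
outer loop
vertex -0.621 1.794 -4.126
vertex -1.274 0.377 -5.063
vertex -1.494 2.253 -4.212
endloop
endfacet
facet normal 0.359 0.779 0.515
outer loop
vertex -1.494 2.253 -4.212
vertex -1.194 1.004 -2.531
vertex -0.621 1.794 -4.126
endloop
endfacet
facet normal 0.882 -0.464 0.087
outer loop
vertex -0.621 1.794 -4.126
vertex -1.846 -0.413 -3.468
vertex -1.274 0.377 -5.063
endloop
endfacet
facet normal 0.882 -0.463 0.087
outer loop
vertex -1.194 1.004 -2.531
vertex -1.846 -0.413 -3.468
vertex -0.621 1.794 -4.126
endloop
endfacet
facet normal -0.427 0.904 -0.000
outer loop
vertex 1.813 3.386 -0.025
vertex 0.979 2.992 0.691
vertex 1.956 3.454 1.132
endloop
endfacet
facet normal 0.278 0.956 -0.091
outer loop
vertex 1.813 3.386 -0.025
vertex 1.956 3.454 1.132
vertex 2.847 3.13 0.451
endloop
endfacet
facet normal 0.454 0.583 -0.674
outer loop
vertex 1.813 3.386 -0.025
vertex 2.847 3.13 0.451
vertex 2.421 2.467 -0.41
endloop
endfacet
facet normal -0.144 0.300 -0.943
outer loop
vertex 1.813 3.386 -0.025
vertex 2.421 2.467 -0.41
vertex 1.267 2.382 -0.261
endloop
endfacet
facet normal -0.688 0.498 -0.527
outer loop
vertex 1.813 3.386 -0.025
vertex 1.267 2.382 -0.261
vertex 0.979 2.992 0.691
endloop
endfacet
facet normal 0.596 0.651 0.470
outer loop
vertex 2.847 3.13 0.451
vertex 1.956 3.454 1.132
vertex 2.653 2.578 1.461
endloop
endfacet
facet normal -0.546 0.567 0.617
outer loop
vertex 1.956 3.454 1.132
vertex 0.979 2.992 0.691
vertex 1.499 2.493 1.61
endloop
endfacet
facet normal -0.968 -0.090 -0.235
outer loop
vertex 0.979 2.992 0.691
vertex 1.267 2.382 -0.261
vertex 1.073 1.83 0.749
endloop
endfacet
facet normal -0.087 -0.410 -0.908
outer loop
vertex 1.267 2.382 -0.261
vertex 2.421 2.467 -0.41
vertex 1.964 1.506 0.068
endloop
endfacet
facet normal 0.880 0.048 -0.472
outer loop
vertex 2.421 2.467 -0.41
vertex 2.847 3.13 0.451
vertex 2.941 1.968 0.509
endloop
endfacet
facet normal 0.144 -0.300 0.943
outer loop
vertex 2.107 1.574 1.225
vertex 2.653 2.578 1.461
vertex 1.499 2.493 1.61
endloop
endfacet
facet normal -0.454 -0.583 0.674
outer loop
vertex 2.107 1.574 1.225
vertex 1.499 2.493 1.61
vertex 1.073 1.83 0.749
endloop
endfacet
facet normal -0.278 -0.956 0.091
outer loop
vertex 2.107 1.574 1.225
vertex 1.073 1.83 0.749
vertex 1.964 1.506 0.068
endloop
endfacet
facet normal 0.427 -0.904 0.000
outer loop
vertex 2.107 1.574 1.225
vertex 1.964 1.506 0.068
vertex 2.941 1.968 0.509
endloop
endfacet
facet normal 0.688 -0.498 0.527
outer loop
vertex 2.107 1.574 1.225
vertex 2.941 1.968 0.509
vertex 2.653 2.578 1.461
endloop
endfacet
facet normal 0.087 0.410 0.908
outer loop
vertex 1.499 2.493 1.61
vertex 2.653 2.578 1.461
vertex 1.956 3.454 1.132
endloop
endfacet
facet normal -0.880 -0.048 0.472
outer loop
vertex 1.073 1.83 0.749
vertex 1.499 2.493 1.61
vertex 0.979 2.992 0.691
endloop
endfacet
facet normal -0.596 -0.651 -0.470
outer loop
vertex 1.964 1.506 0.068
vertex 1.073 1.83 0.749
vertex 1.267 2.382 -0.261
endloop
endfacet
facet normal 0.546 -0.567 -0.617
outer loop
vertex 2.941 1.968 0.509
vertex 1.964 1.506 0.068
vertex 2.421 2.467 -0.41
endloop
endfacet
facet normal 0.968 0.090 0.235
outer loop
vertex 2.653 2.578 1.461
vertex 2.941 1.968 0.509
vertex 2.847 3.13 0.451
endloop
endfacet

endsolid


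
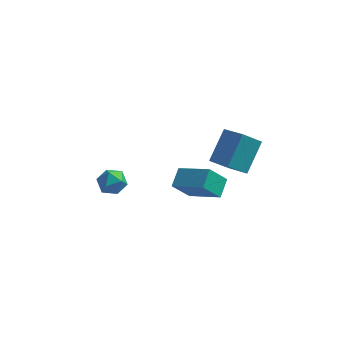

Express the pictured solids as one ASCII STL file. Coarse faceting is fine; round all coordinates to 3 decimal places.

solid 
facet normal -0.682 0.230 0.694
outer loop
vertex -3.405 -0.557 -0.177
vertex -3.766 -1.322 -0.278
vertex -3.146 -1.217 0.296
endloop
endfacet
facet normal -0.065 0.564 0.823
outer loop
vertex -3.405 -0.557 -0.177
vertex -3.146 -1.217 0.296
vertex -2.574 -0.676 -0.03
endloop
endfacet
facet normal 0.093 0.963 0.252
outer loop
vertex -3.405 -0.557 -0.177
vertex -2.574 -0.676 -0.03
vertex -2.841 -0.447 -0.806
endloop
endfacet
facet normal -0.426 0.875 -0.229
outer loop
vertex -3.405 -0.557 -0.177
vertex -2.841 -0.447 -0.806
vertex -3.578 -0.846 -0.959
endloop
endfacet
facet normal -0.906 0.422 0.045
outer loop
vertex -3.405 -0.557 -0.177
vertex -3.578 -0.846 -0.959
vertex -3.766 -1.322 -0.278
endloop
endfacet
facet normal 0.444 0.069 0.893
outer loop
vertex -2.574 -0.676 -0.03
vertex -3.146 -1.217 0.296
vertex -2.422 -1.514 -0.041
endloop
endfacet
facet normal -0.555 -0.472 0.685
outer loop
vertex -3.146 -1.217 0.296
vertex -3.766 -1.322 -0.278
vertex -3.159 -1.913 -0.194
endloop
endfacet
facet normal -0.917 -0.161 -0.366
outer loop
vertex -3.766 -1.322 -0.278
vertex -3.578 -0.846 -0.959
vertex -3.426 -1.684 -0.97
endloop
endfacet
facet normal -0.142 0.572 -0.808
outer loop
vertex -3.578 -0.846 -0.959
vertex -2.841 -0.447 -0.806
vertex -2.854 -1.143 -1.296
endloop
endfacet
facet normal 0.699 0.714 -0.030
outer loop
vertex -2.841 -0.447 -0.806
vertex -2.574 -0.676 -0.03
vertex -2.234 -1.038 -0.722
endloop
endfacet
facet normal 0.426 -0.875 0.229
outer loop
vertex -2.595 -1.803 -0.823
vertex -2.422 -1.514 -0.041
vertex -3.159 -1.913 -0.194
endloop
endfacet
facet normal -0.093 -0.963 -0.252
outer loop
vertex -2.595 -1.803 -0.823
vertex -3.159 -1.913 -0.194
vertex -3.426 -1.684 -0.97
endloop
endfacet
facet normal 0.065 -0.564 -0.823
outer loop
vertex -2.595 -1.803 -0.823
vertex -3.426 -1.684 -0.97
vertex -2.854 -1.143 -1.296
endloop
endfacet
facet normal 0.682 -0.230 -0.694
outer loop
vertex -2.595 -1.803 -0.823
vertex -2.854 -1.143 -1.296
vertex -2.234 -1.038 -0.722
endloop
endfacet
facet normal 0.906 -0.422 -0.045
outer loop
vertex -2.595 -1.803 -0.823
vertex -2.234 -1.038 -0.722
vertex -2.422 -1.514 -0.041
endloop
endfacet
facet normal 0.142 -0.572 0.808
outer loop
vertex -3.159 -1.913 -0.194
vertex -2.422 -1.514 -0.041
vertex -3.146 -1.217 0.296
endloop
endfacet
facet normal -0.699 -0.714 0.030
outer loop
vertex -3.426 -1.684 -0.97
vertex -3.159 -1.913 -0.194
vertex -3.766 -1.322 -0.278
endloop
endfacet
facet normal -0.444 -0.069 -0.893
outer loop
vertex -2.854 -1.143 -1.296
vertex -3.426 -1.684 -0.97
vertex -3.578 -0.846 -0.959
endloop
endfacet
facet normal 0.555 0.472 -0.685
outer loop
vertex -2.234 -1.038 -0.722
vertex -2.854 -1.143 -1.296
vertex -2.841 -0.447 -0.806
endloop
endfacet
facet normal 0.917 0.161 0.366
outer loop
vertex -2.422 -1.514 -0.041
vertex -2.234 -1.038 -0.722
vertex -2.574 -0.676 -0.03
endloop
endfacet
facet normal -0.565 -0.306 0.766
outer loop
vertex 1.854 -2.55 1.207
vertex 2.022 -1.542 1.734
vertex 0.165 -1.779 0.27
endloop
endfacet
facet normal -0.146 -0.877 -0.458
outer loop
vertex 0.978 -1.338 -0.834
vertex 1.854 -2.55 1.207
vertex 0.165 -1.779 0.27
endloop
endfacet
facet normal -0.565 -0.306 0.766
outer loop
vertex 0.165 -1.779 0.27
vertex 2.022 -1.542 1.734
vertex 0.333 -0.771 0.797
endloop
endfacet
facet normal -0.812 0.371 -0.450
outer loop
vertex 0.333 -0.771 0.797
vertex 0.978 -1.338 -0.834
vertex 0.165 -1.779 0.27
endloop
endfacet
facet normal 0.812 -0.371 0.450
outer loop
vertex 1.854 -2.55 1.207
vertex 2.835 -1.101 0.63
vertex 2.022 -1.542 1.734
endloop
endfacet
facet normal -0.146 -0.877 -0.458
outer loop
vertex 2.667 -2.109 0.103
vertex 1.854 -2.55 1.207
vertex 0.978 -1.338 -0.834
endloop
endfacet
facet normal 0.812 -0.371 0.450
outer loop
vertex 2.667 -2.109 0.103
vertex 2.835 -1.101 0.63
vertex 1.854 -2.55 1.207
endloop
endfacet
facet normal 0.146 0.877 0.458
outer loop
vertex 2.022 -1.542 1.734
vertex 2.835 -1.101 0.63
vertex 0.333 -0.771 0.797
endloop
endfacet
facet normal -0.812 0.371 -0.450
outer loop
vertex 1.146 -0.33 -0.307
vertex 0.978 -1.338 -0.834
vertex 0.333 -0.771 0.797
endloop
endfacet
facet normal 0.146 0.877 0.458
outer loop
vertex 0.333 -0.771 0.797
vertex 2.835 -1.101 0.63
vertex 1.146 -0.33 -0.307
endloop
endfacet
facet normal 0.565 0.306 -0.766
outer loop
vertex 1.146 -0.33 -0.307
vertex 2.667 -2.109 0.103
vertex 0.978 -1.338 -0.834
endloop
endfacet
facet normal 0.565 0.306 -0.766
outer loop
vertex 2.835 -1.101 0.63
vertex 2.667 -2.109 0.103
vertex 1.146 -0.33 -0.307
endloop
endfacet
facet normal -0.744 0.571 -0.348
outer loop
vertex 2.608 -0.888 4.44
vertex 3.475 -0.338 3.489
vertex 2.112 -2.308 3.168
endloop
endfacet
facet normal -0.620 -0.393 0.680
outer loop
vertex 3.145 -3.102 3.651
vertex 2.608 -0.888 4.44
vertex 2.112 -2.308 3.168
endloop
endfacet
facet normal -0.744 0.571 -0.347
outer loop
vertex 2.112 -2.308 3.168
vertex 3.475 -0.338 3.489
vertex 2.979 -1.758 2.216
endloop
endfacet
facet normal -0.252 -0.721 -0.646
outer loop
vertex 2.979 -1.758 2.216
vertex 3.145 -3.102 3.651
vertex 2.112 -2.308 3.168
endloop
endfacet
facet normal 0.252 0.721 0.646
outer loop
vertex 2.608 -0.888 4.44
vertex 4.508 -1.132 3.972
vertex 3.475 -0.338 3.489
endloop
endfacet
facet normal -0.620 -0.392 0.679
outer loop
vertex 3.641 -1.682 4.924
vertex 2.608 -0.888 4.44
vertex 3.145 -3.102 3.651
endloop
endfacet
facet normal 0.252 0.721 0.646
outer loop
vertex 3.641 -1.682 4.924
vertex 4.508 -1.132 3.972
vertex 2.608 -0.888 4.44
endloop
endfacet
facet normal 0.620 0.393 -0.680
outer loop
vertex 3.475 -0.338 3.489
vertex 4.508 -1.132 3.972
vertex 2.979 -1.758 2.216
endloop
endfacet
facet normal -0.251 -0.721 -0.646
outer loop
vertex 4.012 -2.552 2.7
vertex 3.145 -3.102 3.651
vertex 2.979 -1.758 2.216
endloop
endfacet
facet normal 0.620 0.392 -0.680
outer loop
vertex 2.979 -1.758 2.216
vertex 4.508 -1.132 3.972
vertex 4.012 -2.552 2.7
endloop
endfacet
facet normal 0.744 -0.571 0.348
outer loop
vertex 4.012 -2.552 2.7
vertex 3.641 -1.682 4.924
vertex 3.145 -3.102 3.651
endloop
endfacet
facet normal 0.744 -0.571 0.347
outer loop
vertex 4.508 -1.132 3.972
vertex 3.641 -1.682 4.924
vertex 4.012 -2.552 2.7
endloop
endfacet

endsolid


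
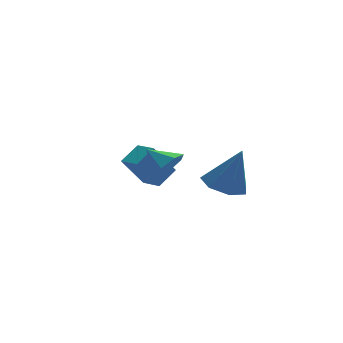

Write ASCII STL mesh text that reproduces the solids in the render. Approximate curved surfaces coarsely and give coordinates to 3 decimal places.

solid 
facet normal -0.550 0.045 0.834
outer loop
vertex -1.965 1.402 -0.763
vertex -2.263 2.356 -1.011
vertex -2.78 1.014 -1.279
endloop
endfacet
facet normal 0.289 -0.927 0.240
outer loop
vertex -1.917 0.944 -2.589
vertex -1.965 1.402 -0.763
vertex -2.78 1.014 -1.279
endloop
endfacet
facet normal -0.550 0.045 0.834
outer loop
vertex -2.78 1.014 -1.279
vertex -2.263 2.356 -1.011
vertex -3.078 1.968 -1.527
endloop
endfacet
facet normal -0.784 -0.374 -0.496
outer loop
vertex -3.078 1.968 -1.527
vertex -1.917 0.944 -2.589
vertex -2.78 1.014 -1.279
endloop
endfacet
facet normal 0.784 0.374 0.496
outer loop
vertex -1.965 1.402 -0.763
vertex -1.4 2.286 -2.321
vertex -2.263 2.356 -1.011
endloop
endfacet
facet normal 0.289 -0.927 0.240
outer loop
vertex -1.102 1.332 -2.073
vertex -1.965 1.402 -0.763
vertex -1.917 0.944 -2.589
endloop
endfacet
facet normal 0.784 0.374 0.496
outer loop
vertex -1.102 1.332 -2.073
vertex -1.4 2.286 -2.321
vertex -1.965 1.402 -0.763
endloop
endfacet
facet normal -0.289 0.927 -0.240
outer loop
vertex -2.263 2.356 -1.011
vertex -1.4 2.286 -2.321
vertex -3.078 1.968 -1.527
endloop
endfacet
facet normal -0.784 -0.374 -0.496
outer loop
vertex -2.215 1.898 -2.837
vertex -1.917 0.944 -2.589
vertex -3.078 1.968 -1.527
endloop
endfacet
facet normal -0.289 0.927 -0.240
outer loop
vertex -3.078 1.968 -1.527
vertex -1.4 2.286 -2.321
vertex -2.215 1.898 -2.837
endloop
endfacet
facet normal 0.550 -0.045 -0.834
outer loop
vertex -2.215 1.898 -2.837
vertex -1.102 1.332 -2.073
vertex -1.917 0.944 -2.589
endloop
endfacet
facet normal 0.550 -0.045 -0.834
outer loop
vertex -1.4 2.286 -2.321
vertex -1.102 1.332 -2.073
vertex -2.215 1.898 -2.837
endloop
endfacet
facet normal 0.481 -0.704 -0.522
outer loop
vertex -2.467 -2.764 0.775
vertex -3.098 -3.188 0.765
vertex -2.872 -2.662 0.264
endloop
endfacet
facet normal 0.286 0.958 -0.035
outer loop
vertex -2.467 -2.764 0.775
vertex -2.872 -2.662 0.264
vertex -3.642 -2.392 1.355
endloop
endfacet
facet normal 0.480 -0.704 -0.523
outer loop
vertex -2.872 -2.662 0.264
vertex -3.098 -3.188 0.765
vertex -3.448 -2.956 0.131
endloop
endfacet
facet normal -0.327 0.838 -0.438
outer loop
vertex -2.872 -2.662 0.264
vertex -3.448 -2.956 0.131
vertex -3.642 -2.392 1.355
endloop
endfacet
facet normal 0.480 -0.704 -0.523
outer loop
vertex -3.448 -2.956 0.131
vertex -3.098 -3.188 0.765
vertex -3.76 -3.424 0.475
endloop
endfacet
facet normal -0.880 0.362 -0.306
outer loop
vertex -3.448 -2.956 0.131
vertex -3.76 -3.424 0.475
vertex -3.642 -2.392 1.355
endloop
endfacet
facet normal 0.480 -0.705 -0.522
outer loop
vertex -3.76 -3.424 0.475
vertex -3.098 -3.188 0.765
vertex -3.574 -3.714 1.037
endloop
endfacet
facet normal -0.959 -0.112 0.260
outer loop
vertex -3.76 -3.424 0.475
vertex -3.574 -3.714 1.037
vertex -3.642 -2.392 1.355
endloop
endfacet
facet normal 0.480 -0.705 -0.522
outer loop
vertex -3.574 -3.714 1.037
vertex -3.098 -3.188 0.765
vertex -3.03 -3.608 1.394
endloop
endfacet
facet normal -0.503 -0.226 0.834
outer loop
vertex -3.574 -3.714 1.037
vertex -3.03 -3.608 1.394
vertex -3.642 -2.392 1.355
endloop
endfacet
facet normal 0.481 -0.704 -0.522
outer loop
vertex -3.03 -3.608 1.394
vertex -3.098 -3.188 0.765
vertex -2.537 -3.185 1.278
endloop
endfacet
facet normal 0.143 0.103 0.984
outer loop
vertex -3.03 -3.608 1.394
vertex -2.537 -3.185 1.278
vertex -3.642 -2.392 1.355
endloop
endfacet
facet normal 0.481 -0.704 -0.522
outer loop
vertex -2.537 -3.185 1.278
vertex -3.098 -3.188 0.765
vertex -2.467 -2.764 0.775
endloop
endfacet
facet normal 0.495 0.631 0.597
outer loop
vertex -2.537 -3.185 1.278
vertex -2.467 -2.764 0.775
vertex -3.642 -2.392 1.355
endloop
endfacet
facet normal -0.324 0.115 -0.939
outer loop
vertex -0.337 -2.148 -0.806
vertex -0.865 -2.896 -0.715
vertex -1.076 -2.019 -0.535
endloop
endfacet
facet normal 0.308 0.845 0.438
outer loop
vertex -0.337 -2.148 -0.806
vertex -1.076 -2.019 -0.535
vertex -0.275 -3.104 0.995
endloop
endfacet
facet normal -0.325 0.115 -0.939
outer loop
vertex -1.076 -2.019 -0.535
vertex -0.865 -2.896 -0.715
vertex -1.657 -2.55 -0.399
endloop
endfacet
facet normal -0.416 0.625 0.661
outer loop
vertex -1.076 -2.019 -0.535
vertex -1.657 -2.55 -0.399
vertex -0.275 -3.104 0.995
endloop
endfacet
facet normal -0.325 0.114 -0.939
outer loop
vertex -1.657 -2.55 -0.399
vertex -0.865 -2.896 -0.715
vertex -1.641 -3.342 -0.501
endloop
endfacet
facet normal -0.726 -0.102 0.680
outer loop
vertex -1.657 -2.55 -0.399
vertex -1.641 -3.342 -0.501
vertex -0.275 -3.104 0.995
endloop
endfacet
facet normal -0.324 0.114 -0.939
outer loop
vertex -1.641 -3.342 -0.501
vertex -0.865 -2.896 -0.715
vertex -1.04 -3.798 -0.764
endloop
endfacet
facet normal -0.388 -0.787 0.479
outer loop
vertex -1.641 -3.342 -0.501
vertex -1.04 -3.798 -0.764
vertex -0.275 -3.104 0.995
endloop
endfacet
facet normal -0.324 0.114 -0.939
outer loop
vertex -1.04 -3.798 -0.764
vertex -0.865 -2.896 -0.715
vertex -0.308 -3.574 -0.989
endloop
endfacet
facet normal 0.345 -0.915 0.211
outer loop
vertex -1.04 -3.798 -0.764
vertex -0.308 -3.574 -0.989
vertex -0.275 -3.104 0.995
endloop
endfacet
facet normal -0.324 0.114 -0.939
outer loop
vertex -0.308 -3.574 -0.989
vertex -0.865 -2.896 -0.715
vertex 0.005 -2.84 -1.008
endloop
endfacet
facet normal 0.918 -0.389 0.077
outer loop
vertex -0.308 -3.574 -0.989
vertex 0.005 -2.84 -1.008
vertex -0.275 -3.104 0.995
endloop
endfacet
facet normal -0.324 0.114 -0.939
outer loop
vertex 0.005 -2.84 -1.008
vertex -0.865 -2.896 -0.715
vertex -0.337 -2.148 -0.806
endloop
endfacet
facet normal 0.902 0.394 0.178
outer loop
vertex 0.005 -2.84 -1.008
vertex -0.337 -2.148 -0.806
vertex -0.275 -3.104 0.995
endloop
endfacet

endsolid


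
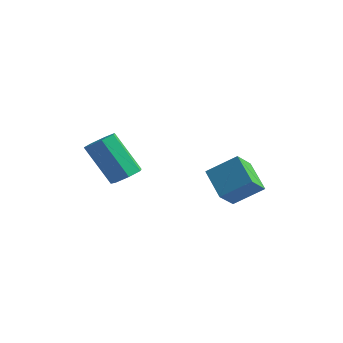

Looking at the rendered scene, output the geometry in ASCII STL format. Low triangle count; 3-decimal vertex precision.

solid 
facet normal 0.591 0.029 -0.806
outer loop
vertex 0.818 0.481 2.791
vertex 0.312 0.367 2.416
vertex 0.548 0.931 2.609
endloop
endfacet
facet normal 0.644 0.586 0.493
outer loop
vertex 0.818 0.481 2.791
vertex 0.548 0.931 2.609
vertex -0.286 0.426 4.299
endloop
endfacet
facet normal 0.643 0.586 0.493
outer loop
vertex -0.286 0.426 4.299
vertex 0.548 0.931 2.609
vertex -0.557 0.876 4.117
endloop
endfacet
facet normal -0.591 -0.030 0.806
outer loop
vertex -0.286 0.426 4.299
vertex -0.557 0.876 4.117
vertex -0.792 0.313 3.924
endloop
endfacet
facet normal 0.590 0.029 -0.807
outer loop
vertex 0.548 0.931 2.609
vertex 0.312 0.367 2.416
vertex 0.1 0.956 2.282
endloop
endfacet
facet normal 0.019 0.999 0.050
outer loop
vertex 0.548 0.931 2.609
vertex 0.1 0.956 2.282
vertex -0.557 0.876 4.117
endloop
endfacet
facet normal 0.019 0.999 0.050
outer loop
vertex -0.557 0.876 4.117
vertex 0.1 0.956 2.282
vertex -1.005 0.901 3.789
endloop
endfacet
facet normal -0.592 -0.029 0.806
outer loop
vertex -0.557 0.876 4.117
vertex -1.005 0.901 3.789
vertex -0.792 0.313 3.924
endloop
endfacet
facet normal 0.591 0.029 -0.806
outer loop
vertex 0.1 0.956 2.282
vertex 0.312 0.367 2.416
vertex -0.188 0.538 2.056
endloop
endfacet
facet normal -0.618 0.658 -0.429
outer loop
vertex 0.1 0.956 2.282
vertex -0.188 0.538 2.056
vertex -1.005 0.901 3.789
endloop
endfacet
facet normal -0.618 0.658 -0.429
outer loop
vertex -1.005 0.901 3.789
vertex -0.188 0.538 2.056
vertex -1.293 0.483 3.563
endloop
endfacet
facet normal -0.591 -0.029 0.806
outer loop
vertex -1.005 0.901 3.789
vertex -1.293 0.483 3.563
vertex -0.792 0.313 3.924
endloop
endfacet
facet normal 0.591 0.030 -0.806
outer loop
vertex -0.188 0.538 2.056
vertex 0.312 0.367 2.416
vertex -0.099 -0.008 2.101
endloop
endfacet
facet normal -0.791 -0.177 -0.586
outer loop
vertex -0.188 0.538 2.056
vertex -0.099 -0.008 2.101
vertex -1.293 0.483 3.563
endloop
endfacet
facet normal -0.791 -0.178 -0.586
outer loop
vertex -1.293 0.483 3.563
vertex -0.099 -0.008 2.101
vertex -1.204 -0.063 3.609
endloop
endfacet
facet normal -0.591 -0.028 0.806
outer loop
vertex -1.293 0.483 3.563
vertex -1.204 -0.063 3.609
vertex -0.792 0.313 3.924
endloop
endfacet
facet normal 0.591 0.029 -0.806
outer loop
vertex -0.099 -0.008 2.101
vertex 0.312 0.367 2.416
vertex 0.3 -0.272 2.384
endloop
endfacet
facet normal -0.368 -0.880 -0.302
outer loop
vertex -0.099 -0.008 2.101
vertex 0.3 -0.272 2.384
vertex -1.204 -0.063 3.609
endloop
endfacet
facet normal -0.368 -0.879 -0.302
outer loop
vertex -1.204 -0.063 3.609
vertex 0.3 -0.272 2.384
vertex -0.805 -0.327 3.891
endloop
endfacet
facet normal -0.590 -0.030 0.807
outer loop
vertex -1.204 -0.063 3.609
vertex -0.805 -0.327 3.891
vertex -0.792 0.313 3.924
endloop
endfacet
facet normal 0.591 0.029 -0.806
outer loop
vertex 0.3 -0.272 2.384
vertex 0.312 0.367 2.416
vertex 0.708 -0.054 2.691
endloop
endfacet
facet normal 0.333 -0.919 0.210
outer loop
vertex 0.3 -0.272 2.384
vertex 0.708 -0.054 2.691
vertex -0.805 -0.327 3.891
endloop
endfacet
facet normal 0.333 -0.919 0.210
outer loop
vertex -0.805 -0.327 3.891
vertex 0.708 -0.054 2.691
vertex -0.397 -0.109 4.199
endloop
endfacet
facet normal -0.592 -0.029 0.805
outer loop
vertex -0.805 -0.327 3.891
vertex -0.397 -0.109 4.199
vertex -0.792 0.313 3.924
endloop
endfacet
facet normal 0.591 0.029 -0.806
outer loop
vertex 0.708 -0.054 2.691
vertex 0.312 0.367 2.416
vertex 0.818 0.481 2.791
endloop
endfacet
facet normal 0.782 -0.266 0.563
outer loop
vertex 0.708 -0.054 2.691
vertex 0.818 0.481 2.791
vertex -0.397 -0.109 4.199
endloop
endfacet
facet normal 0.782 -0.267 0.563
outer loop
vertex -0.397 -0.109 4.199
vertex 0.818 0.481 2.791
vertex -0.286 0.426 4.299
endloop
endfacet
facet normal -0.591 -0.028 0.806
outer loop
vertex -0.397 -0.109 4.199
vertex -0.286 0.426 4.299
vertex -0.792 0.313 3.924
endloop
endfacet
facet normal -0.728 0.461 0.507
outer loop
vertex 3.535 2.471 3.45
vertex 3.565 3.298 2.741
vertex 2.617 1.855 2.693
endloop
endfacet
facet normal -0.028 -0.758 0.651
outer loop
vertex 3.615 1.222 1.999
vertex 3.535 2.471 3.45
vertex 2.617 1.855 2.693
endloop
endfacet
facet normal -0.729 0.462 0.506
outer loop
vertex 2.617 1.855 2.693
vertex 3.565 3.298 2.741
vertex 2.648 2.681 1.983
endloop
endfacet
facet normal -0.685 -0.460 -0.565
outer loop
vertex 2.648 2.681 1.983
vertex 3.615 1.222 1.999
vertex 2.617 1.855 2.693
endloop
endfacet
facet normal 0.685 0.460 0.565
outer loop
vertex 3.535 2.471 3.45
vertex 4.563 2.665 2.047
vertex 3.565 3.298 2.741
endloop
endfacet
facet normal -0.028 -0.758 0.651
outer loop
vertex 4.532 1.839 2.757
vertex 3.535 2.471 3.45
vertex 3.615 1.222 1.999
endloop
endfacet
facet normal 0.685 0.460 0.565
outer loop
vertex 4.532 1.839 2.757
vertex 4.563 2.665 2.047
vertex 3.535 2.471 3.45
endloop
endfacet
facet normal 0.028 0.758 -0.651
outer loop
vertex 3.565 3.298 2.741
vertex 4.563 2.665 2.047
vertex 2.648 2.681 1.983
endloop
endfacet
facet normal -0.685 -0.460 -0.565
outer loop
vertex 3.645 2.049 1.29
vertex 3.615 1.222 1.999
vertex 2.648 2.681 1.983
endloop
endfacet
facet normal 0.028 0.758 -0.651
outer loop
vertex 2.648 2.681 1.983
vertex 4.563 2.665 2.047
vertex 3.645 2.049 1.29
endloop
endfacet
facet normal 0.729 -0.461 -0.507
outer loop
vertex 3.645 2.049 1.29
vertex 4.532 1.839 2.757
vertex 3.615 1.222 1.999
endloop
endfacet
facet normal 0.728 -0.463 -0.506
outer loop
vertex 4.563 2.665 2.047
vertex 4.532 1.839 2.757
vertex 3.645 2.049 1.29
endloop
endfacet

endsolid


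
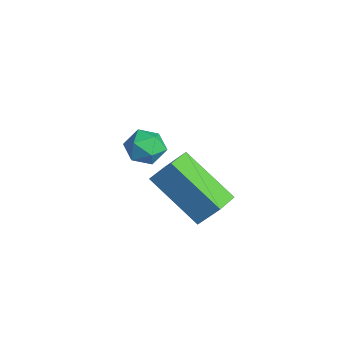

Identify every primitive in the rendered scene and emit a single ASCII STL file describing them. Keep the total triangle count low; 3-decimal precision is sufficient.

solid 
facet normal -0.666 0.725 -0.177
outer loop
vertex -1.073 -2.066 -1.137
vertex 0.311 -1.106 -2.407
vertex -1.443 -2.604 -1.947
endloop
endfacet
facet normal -0.656 -0.455 0.602
outer loop
vertex -0.791 -3.314 -1.773
vertex -1.073 -2.066 -1.137
vertex -1.443 -2.604 -1.947
endloop
endfacet
facet normal -0.666 0.725 -0.177
outer loop
vertex -1.443 -2.604 -1.947
vertex 0.311 -1.106 -2.407
vertex -0.059 -1.643 -3.217
endloop
endfacet
facet normal -0.355 -0.517 -0.779
outer loop
vertex -0.059 -1.643 -3.217
vertex -0.791 -3.314 -1.773
vertex -1.443 -2.604 -1.947
endloop
endfacet
facet normal 0.356 0.517 0.778
outer loop
vertex -1.073 -2.066 -1.137
vertex 0.963 -1.816 -2.233
vertex 0.311 -1.106 -2.407
endloop
endfacet
facet normal -0.657 -0.455 0.602
outer loop
vertex -0.421 -2.777 -0.963
vertex -1.073 -2.066 -1.137
vertex -0.791 -3.314 -1.773
endloop
endfacet
facet normal 0.356 0.517 0.779
outer loop
vertex -0.421 -2.777 -0.963
vertex 0.963 -1.816 -2.233
vertex -1.073 -2.066 -1.137
endloop
endfacet
facet normal 0.656 0.455 -0.602
outer loop
vertex 0.311 -1.106 -2.407
vertex 0.963 -1.816 -2.233
vertex -0.059 -1.643 -3.217
endloop
endfacet
facet normal -0.356 -0.517 -0.779
outer loop
vertex 0.593 -2.354 -3.043
vertex -0.791 -3.314 -1.773
vertex -0.059 -1.643 -3.217
endloop
endfacet
facet normal 0.656 0.455 -0.602
outer loop
vertex -0.059 -1.643 -3.217
vertex 0.963 -1.816 -2.233
vertex 0.593 -2.354 -3.043
endloop
endfacet
facet normal 0.665 -0.725 0.177
outer loop
vertex 0.593 -2.354 -3.043
vertex -0.421 -2.777 -0.963
vertex -0.791 -3.314 -1.773
endloop
endfacet
facet normal 0.666 -0.725 0.177
outer loop
vertex 0.963 -1.816 -2.233
vertex -0.421 -2.777 -0.963
vertex 0.593 -2.354 -3.043
endloop
endfacet
facet normal -0.739 0.641 -0.208
outer loop
vertex -3.513 -2.074 -2.867
vertex -3.971 -2.484 -2.502
vertex -3.613 -1.963 -2.168
endloop
endfacet
facet normal -0.112 0.979 -0.171
outer loop
vertex -3.513 -2.074 -2.867
vertex -3.613 -1.963 -2.168
vertex -2.954 -1.936 -2.443
endloop
endfacet
facet normal 0.326 0.684 -0.653
outer loop
vertex -3.513 -2.074 -2.867
vertex -2.954 -1.936 -2.443
vertex -2.904 -2.441 -2.947
endloop
endfacet
facet normal -0.030 0.164 -0.986
outer loop
vertex -3.513 -2.074 -2.867
vertex -2.904 -2.441 -2.947
vertex -3.533 -2.779 -2.984
endloop
endfacet
facet normal -0.690 0.138 -0.711
outer loop
vertex -3.513 -2.074 -2.867
vertex -3.533 -2.779 -2.984
vertex -3.971 -2.484 -2.502
endloop
endfacet
facet normal 0.164 0.863 0.477
outer loop
vertex -2.954 -1.936 -2.443
vertex -3.613 -1.963 -2.168
vertex -3.067 -2.261 -1.816
endloop
endfacet
facet normal -0.852 0.318 0.417
outer loop
vertex -3.613 -1.963 -2.168
vertex -3.971 -2.484 -2.502
vertex -3.696 -2.599 -1.853
endloop
endfacet
facet normal -0.772 -0.497 -0.397
outer loop
vertex -3.971 -2.484 -2.502
vertex -3.533 -2.779 -2.984
vertex -3.646 -3.104 -2.357
endloop
endfacet
facet normal 0.294 -0.455 -0.841
outer loop
vertex -3.533 -2.779 -2.984
vertex -2.904 -2.441 -2.947
vertex -2.987 -3.077 -2.632
endloop
endfacet
facet normal 0.872 0.387 -0.301
outer loop
vertex -2.904 -2.441 -2.947
vertex -2.954 -1.936 -2.443
vertex -2.629 -2.556 -2.298
endloop
endfacet
facet normal 0.030 -0.164 0.986
outer loop
vertex -3.087 -2.966 -1.933
vertex -3.067 -2.261 -1.816
vertex -3.696 -2.599 -1.853
endloop
endfacet
facet normal -0.326 -0.684 0.653
outer loop
vertex -3.087 -2.966 -1.933
vertex -3.696 -2.599 -1.853
vertex -3.646 -3.104 -2.357
endloop
endfacet
facet normal 0.112 -0.979 0.171
outer loop
vertex -3.087 -2.966 -1.933
vertex -3.646 -3.104 -2.357
vertex -2.987 -3.077 -2.632
endloop
endfacet
facet normal 0.739 -0.641 0.208
outer loop
vertex -3.087 -2.966 -1.933
vertex -2.987 -3.077 -2.632
vertex -2.629 -2.556 -2.298
endloop
endfacet
facet normal 0.690 -0.138 0.711
outer loop
vertex -3.087 -2.966 -1.933
vertex -2.629 -2.556 -2.298
vertex -3.067 -2.261 -1.816
endloop
endfacet
facet normal -0.294 0.455 0.841
outer loop
vertex -3.696 -2.599 -1.853
vertex -3.067 -2.261 -1.816
vertex -3.613 -1.963 -2.168
endloop
endfacet
facet normal -0.872 -0.387 0.301
outer loop
vertex -3.646 -3.104 -2.357
vertex -3.696 -2.599 -1.853
vertex -3.971 -2.484 -2.502
endloop
endfacet
facet normal -0.164 -0.863 -0.477
outer loop
vertex -2.987 -3.077 -2.632
vertex -3.646 -3.104 -2.357
vertex -3.533 -2.779 -2.984
endloop
endfacet
facet normal 0.852 -0.318 -0.417
outer loop
vertex -2.629 -2.556 -2.298
vertex -2.987 -3.077 -2.632
vertex -2.904 -2.441 -2.947
endloop
endfacet
facet normal 0.772 0.497 0.397
outer loop
vertex -3.067 -2.261 -1.816
vertex -2.629 -2.556 -2.298
vertex -2.954 -1.936 -2.443
endloop
endfacet

endsolid
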